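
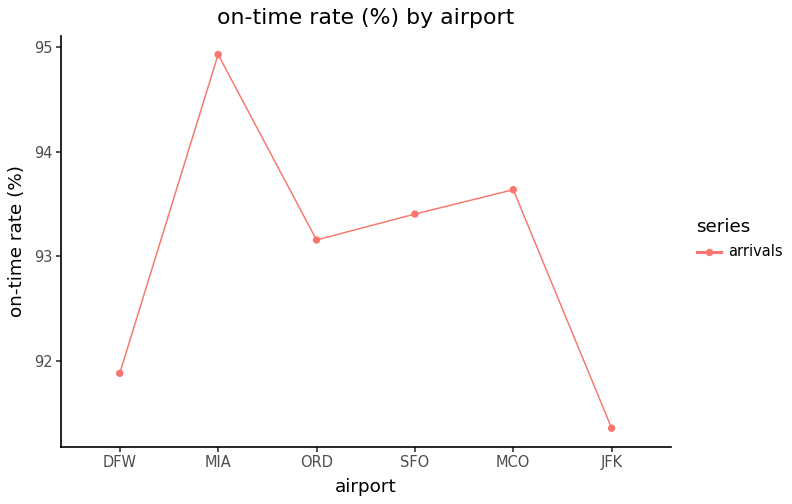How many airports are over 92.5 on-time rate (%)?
Above 92.5: MIA, ORD, SFO, MCO.

4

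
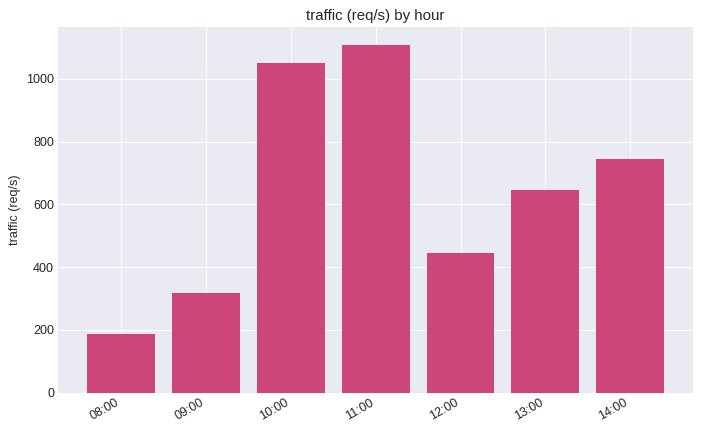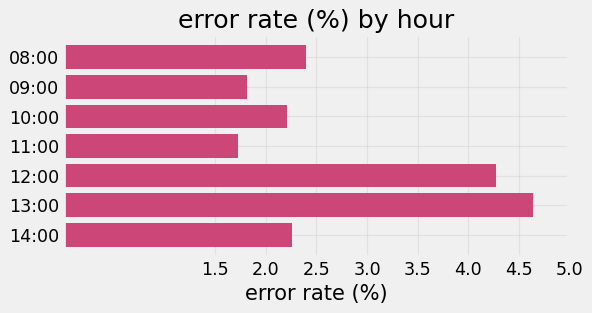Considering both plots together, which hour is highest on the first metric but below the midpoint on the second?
Chart 2 median error rate (%) ≈ 2.5; below-median hours: 09:00, 10:00, 11:00. Among those, 11:00 has the highest traffic (req/s) (≈ 1200).

11:00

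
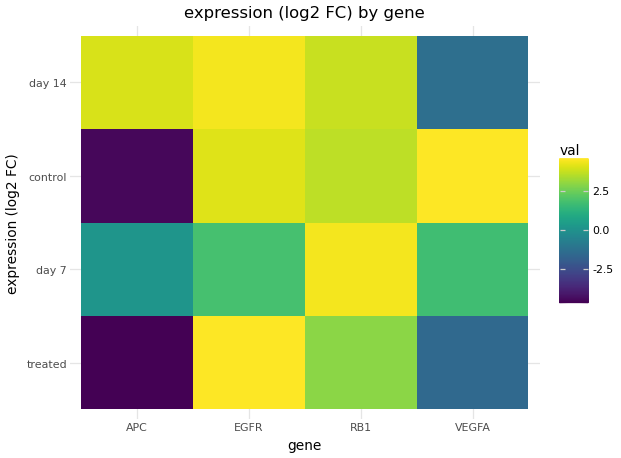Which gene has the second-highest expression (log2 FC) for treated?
Top 3 for treated: EGFR ≈ 5, RB1 ≈ 3, VEGFA ≈ -2.

RB1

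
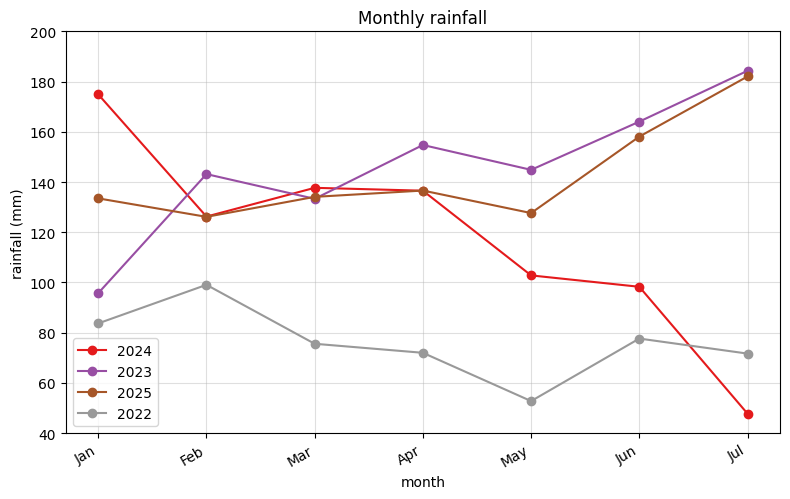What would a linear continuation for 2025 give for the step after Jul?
Last three: 120, 160, 180 → slope ≈ 30/step → next ≈ 210.

≈ 210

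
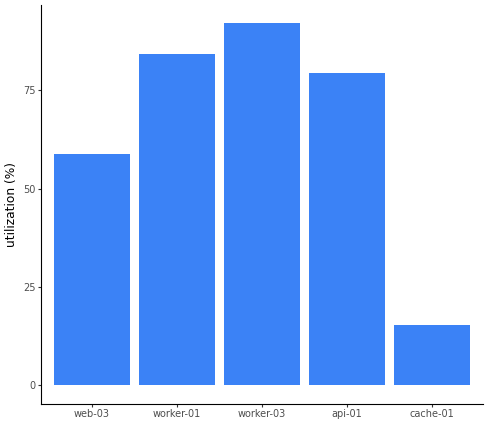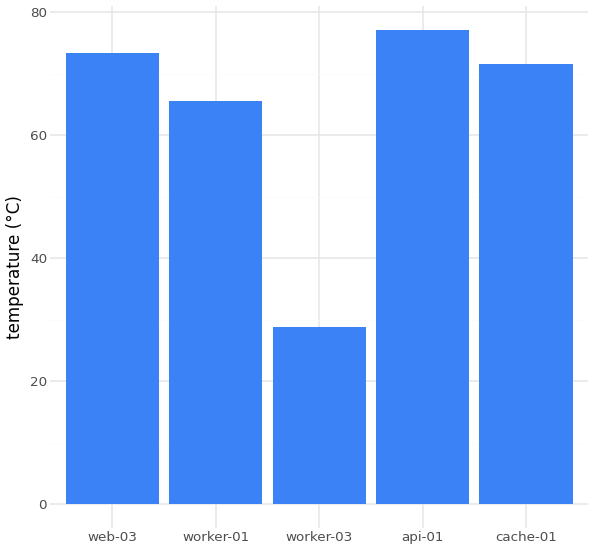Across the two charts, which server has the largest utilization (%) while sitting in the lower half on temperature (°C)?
Chart 2 median temperature (°C) ≈ 70; below-median servers: worker-01, worker-03. Among those, worker-03 has the highest utilization (%) (≈ 90).

worker-03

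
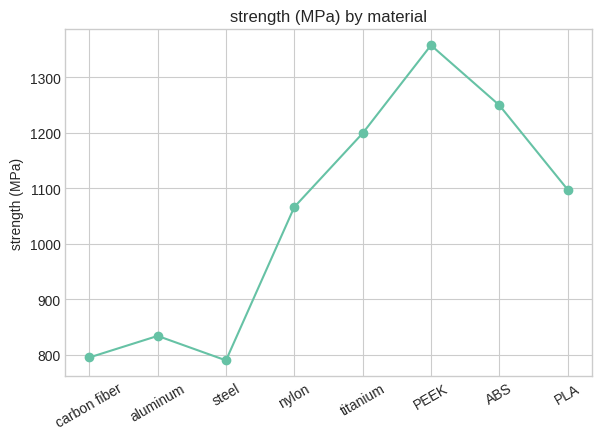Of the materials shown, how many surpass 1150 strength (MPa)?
3

Above 1150: titanium, PEEK, ABS.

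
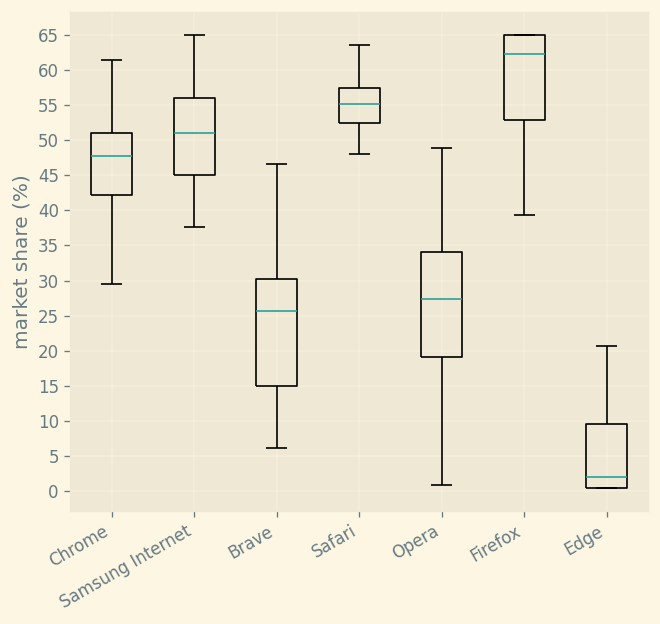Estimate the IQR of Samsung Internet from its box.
≈ 10

Q3 ≈ 55, Q1 ≈ 45; IQR ≈ 10.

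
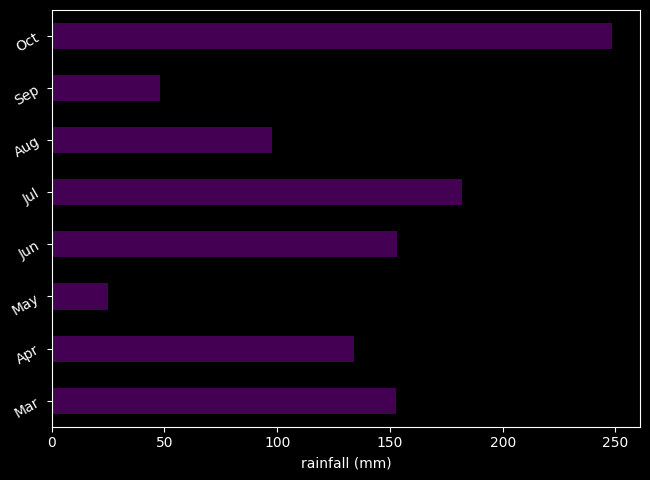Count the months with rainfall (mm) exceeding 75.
6

Above 75: Mar, Apr, Jun, Jul, Aug, Oct.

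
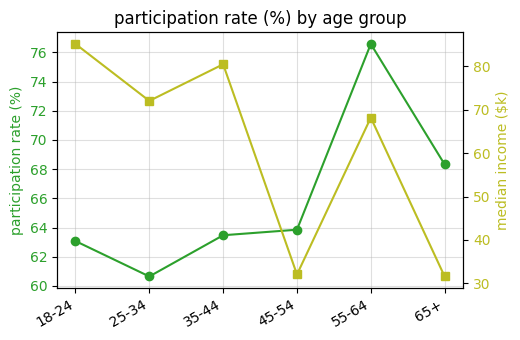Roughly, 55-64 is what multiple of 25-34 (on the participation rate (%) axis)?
≈ 1.27×

55-64 ≈ 76, 25-34 ≈ 60; 76/60 ≈ 1.27.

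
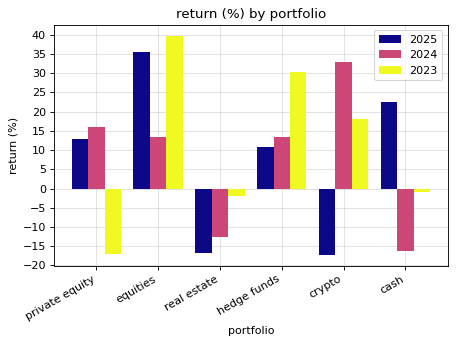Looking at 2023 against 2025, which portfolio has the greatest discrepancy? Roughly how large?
crypto, ≈ 35 %

crypto: 2023 ≈ 20, 2025 ≈ -15 → gap ≈ 35. Next-largest (private equity) is only ≈ 30.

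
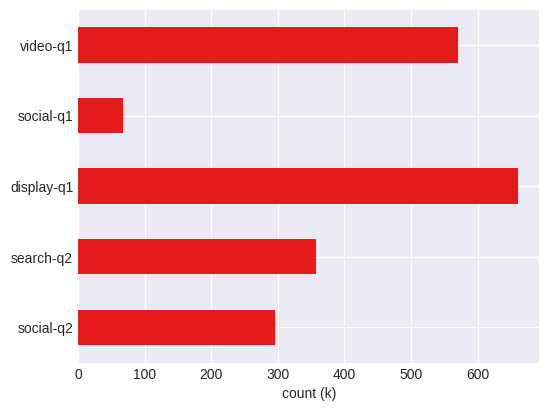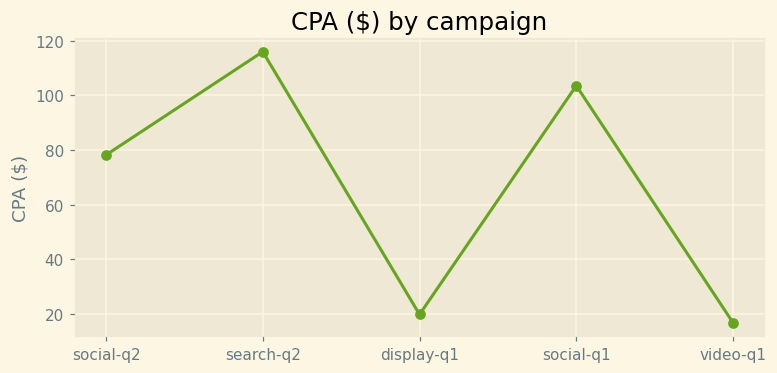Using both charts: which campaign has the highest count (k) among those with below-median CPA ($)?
display-q1

Chart 2 median CPA ($) ≈ 80; below-median campaigns: display-q1, video-q1. Among those, display-q1 has the highest count (k) (≈ 700).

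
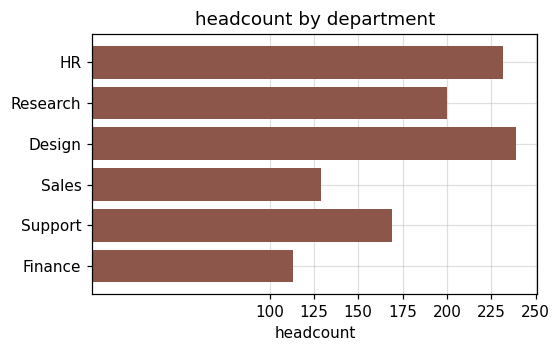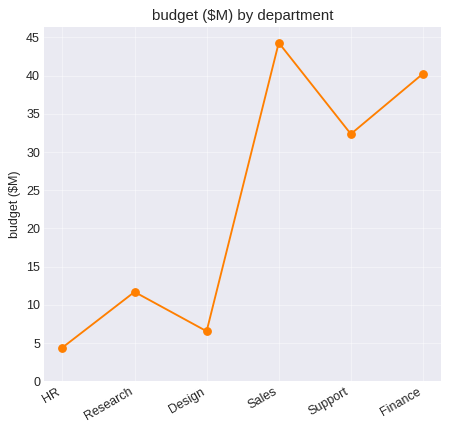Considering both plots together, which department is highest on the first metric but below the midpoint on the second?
Chart 2 median budget ($M) ≈ 20; below-median departments: HR, Research, Design. Among those, Design has the highest headcount (≈ 250).

Design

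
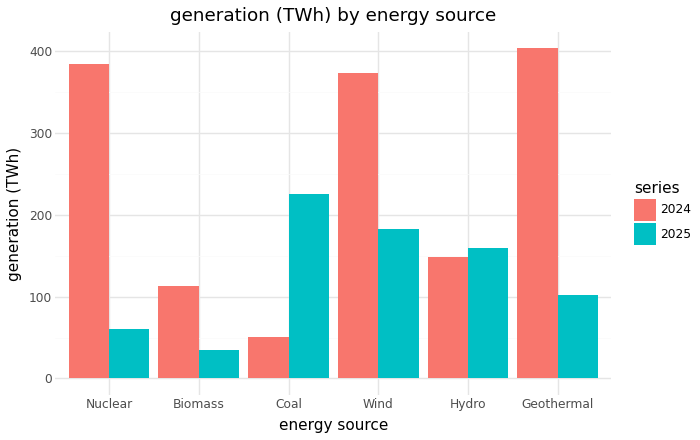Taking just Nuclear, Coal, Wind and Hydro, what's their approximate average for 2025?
≈ 150

(50 + 200 + 200 + 150) / 4 ≈ 150.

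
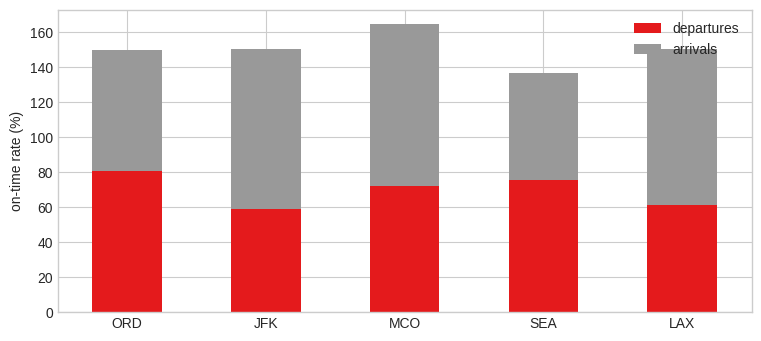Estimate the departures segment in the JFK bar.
≈ 60

departures top ≈ 60, bottom ≈ 0; segment ≈ 60.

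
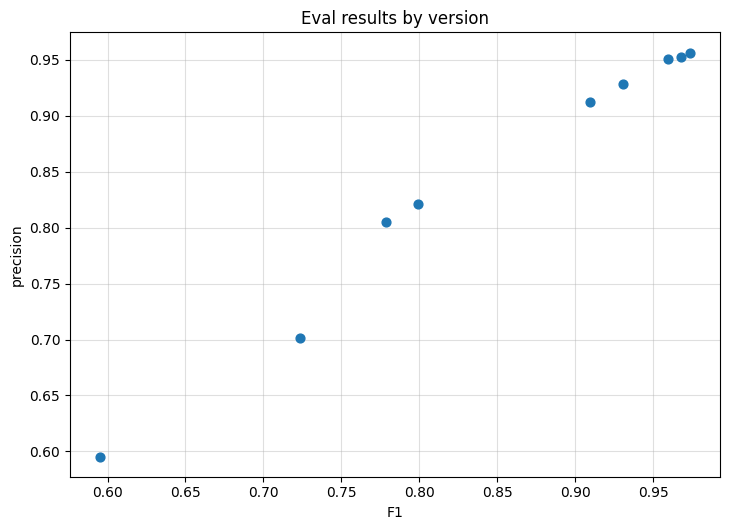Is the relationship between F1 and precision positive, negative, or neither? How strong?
Points are positively correlated; strong (|r| ≈ 1.0).

positive, strong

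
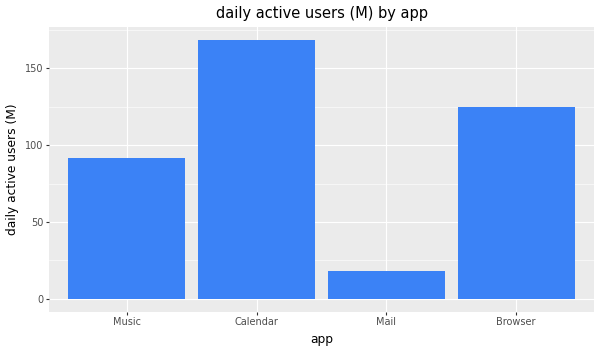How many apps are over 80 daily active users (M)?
Above 80: Music, Calendar, Browser.

3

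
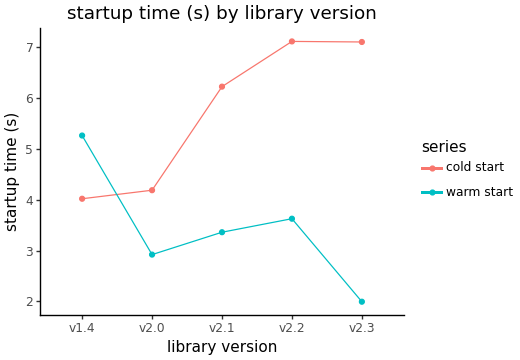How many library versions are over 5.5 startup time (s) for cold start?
3

Above 5.5: v2.1, v2.2, v2.3.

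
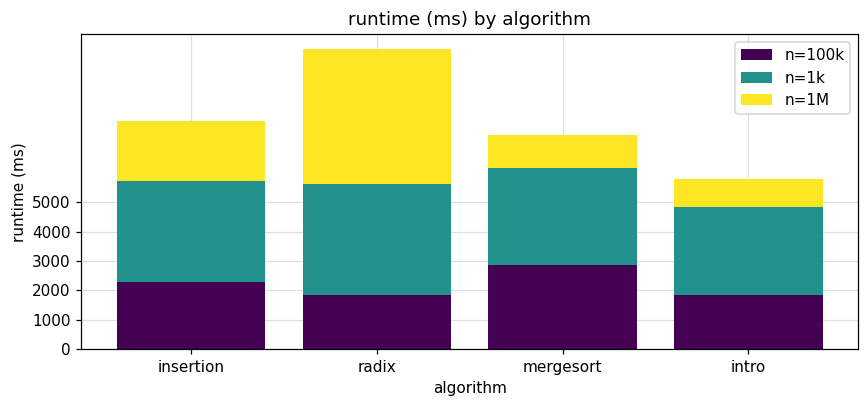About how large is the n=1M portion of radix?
≈ 4000

n=1M top ≈ 10000, bottom ≈ 6000; segment ≈ 4000.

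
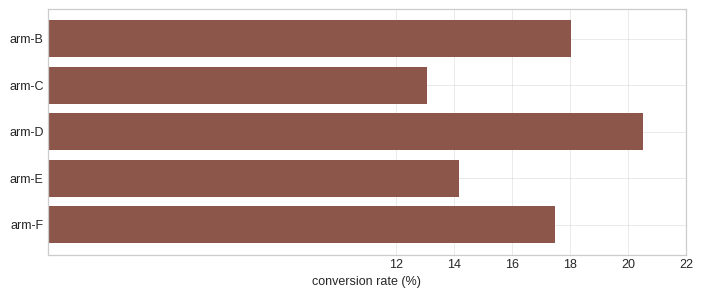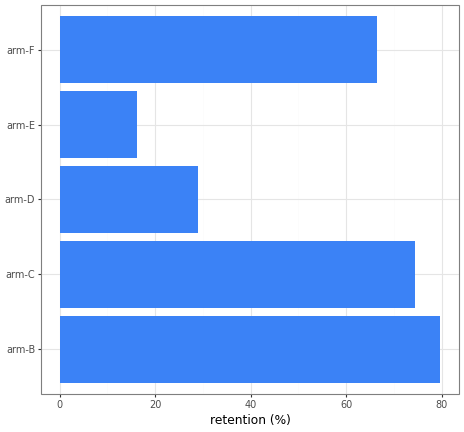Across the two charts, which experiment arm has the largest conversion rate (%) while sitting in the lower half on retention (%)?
Chart 2 median retention (%) ≈ 70; below-median experiment arms: arm-D, arm-E. Among those, arm-D has the highest conversion rate (%) (≈ 20).

arm-D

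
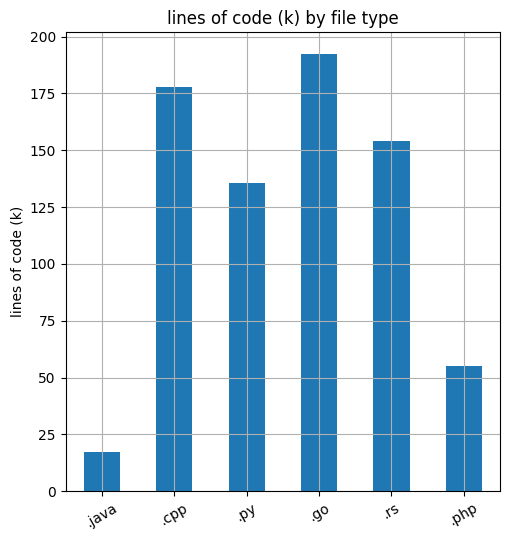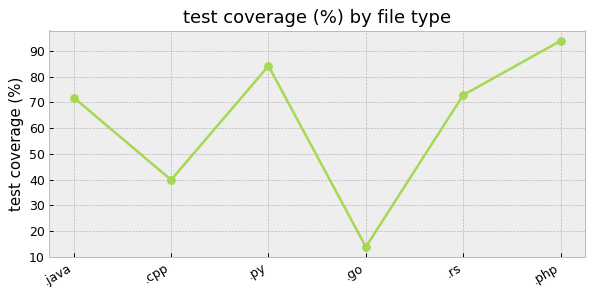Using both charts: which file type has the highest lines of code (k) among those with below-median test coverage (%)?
Chart 2 median test coverage (%) ≈ 70; below-median file types: .java, .cpp, .go. Among those, .go has the highest lines of code (k) (≈ 200).

.go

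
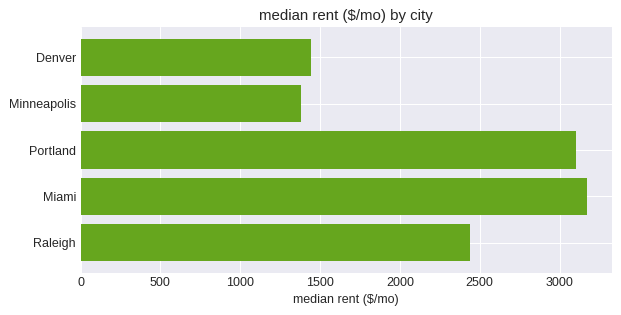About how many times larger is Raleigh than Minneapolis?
≈ 1.67×

Raleigh ≈ 2500, Minneapolis ≈ 1500; 2500/1500 ≈ 1.67.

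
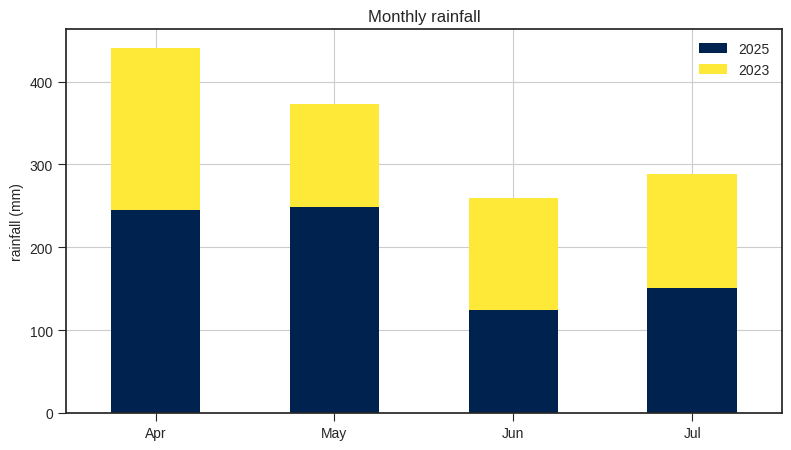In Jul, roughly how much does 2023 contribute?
2023 top ≈ 300, bottom ≈ 150; segment ≈ 150.

≈ 150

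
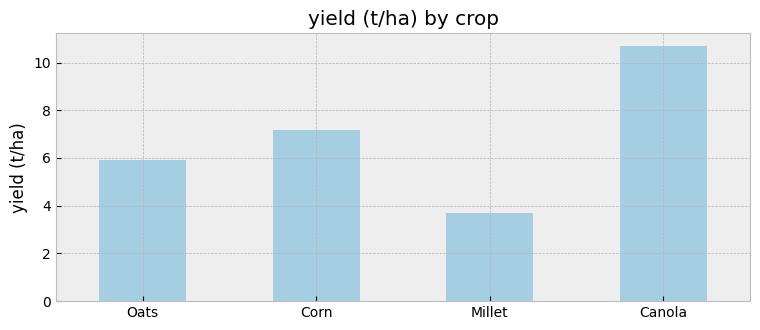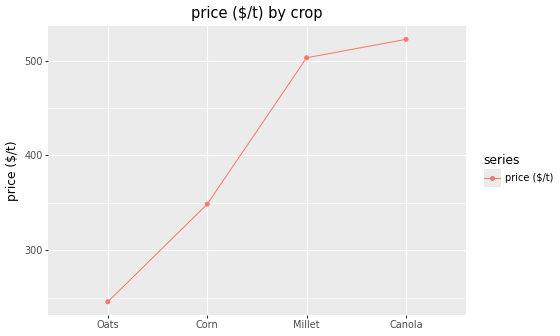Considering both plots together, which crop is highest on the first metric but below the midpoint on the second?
Chart 2 median price ($/t) ≈ 450; below-median crops: Oats, Corn. Among those, Corn has the highest yield (t/ha) (≈ 7).

Corn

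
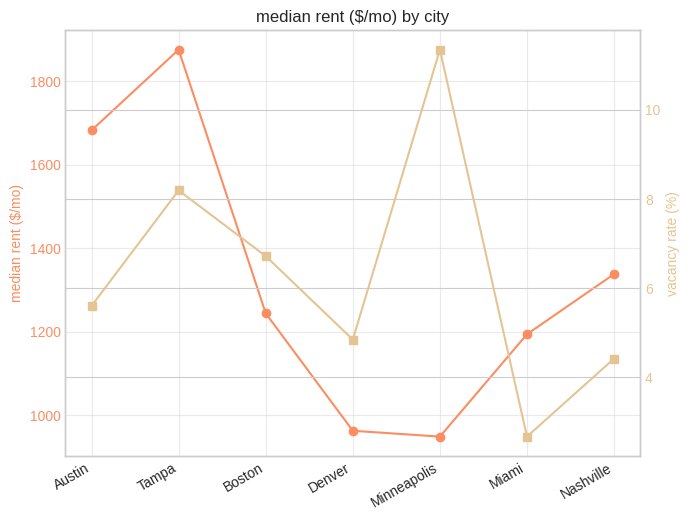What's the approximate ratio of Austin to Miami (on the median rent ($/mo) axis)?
≈ 1.42×

Austin ≈ 1700, Miami ≈ 1200; 1700/1200 ≈ 1.42.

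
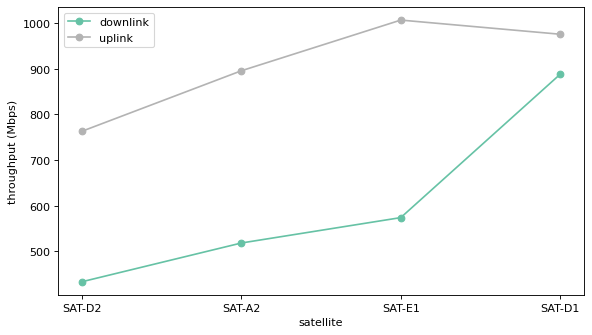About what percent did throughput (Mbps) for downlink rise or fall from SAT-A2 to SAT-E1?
SAT-A2 ≈ 500, SAT-E1 ≈ 550; (550 − 500) / 500 ≈ +10%.

≈ +10%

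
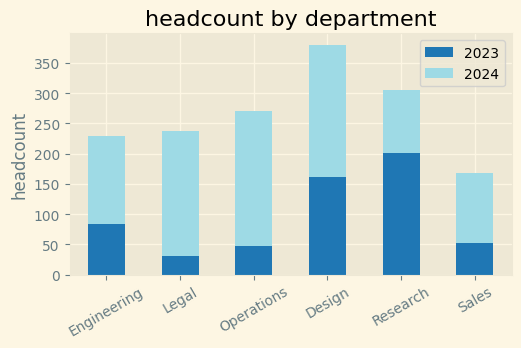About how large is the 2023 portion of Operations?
2023 top ≈ 50, bottom ≈ 0; segment ≈ 50.

≈ 50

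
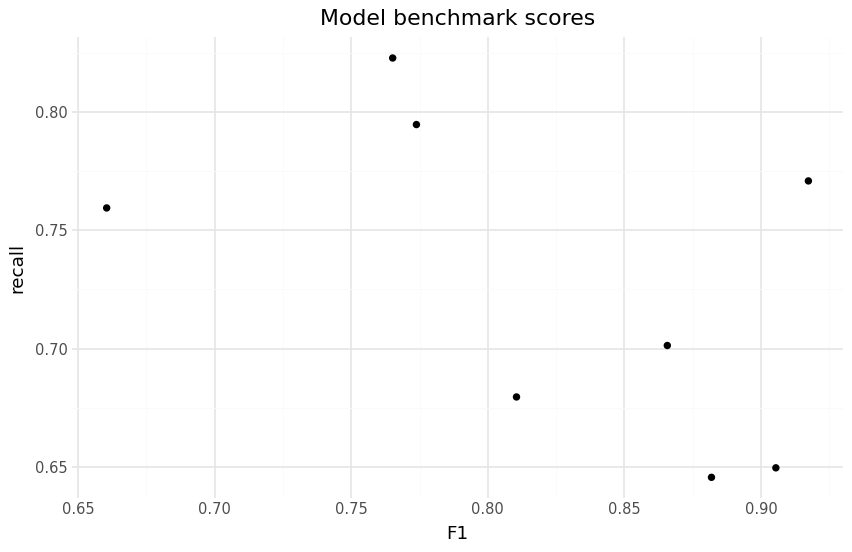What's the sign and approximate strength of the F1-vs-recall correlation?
negative, moderate

Points are negatively correlated; moderate (|r| ≈ 0.5).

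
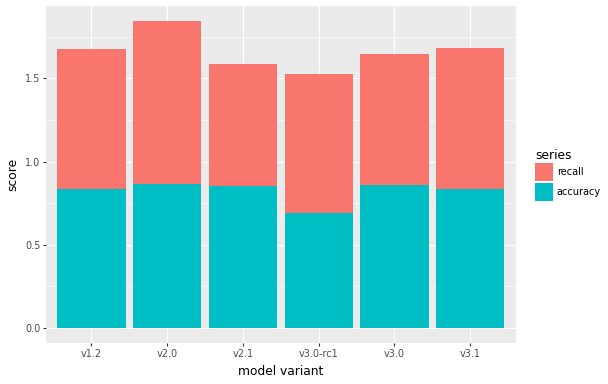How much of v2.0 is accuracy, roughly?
accuracy top ≈ 0.8, bottom ≈ 0.0; segment ≈ 0.8.

≈ 0.8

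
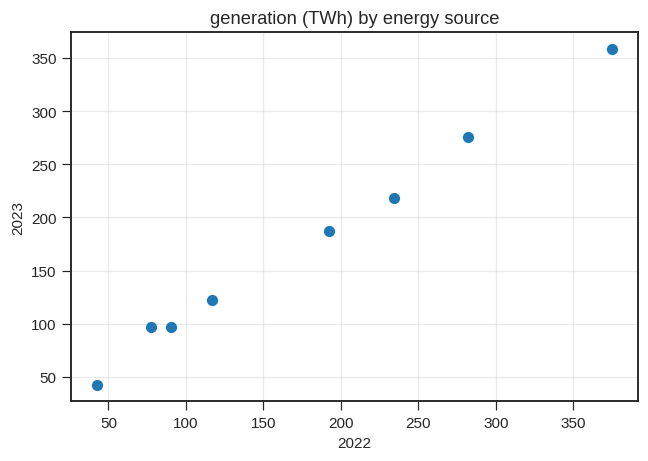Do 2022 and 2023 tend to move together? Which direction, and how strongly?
Points are positively correlated; strong (|r| ≈ 1.0).

positive, strong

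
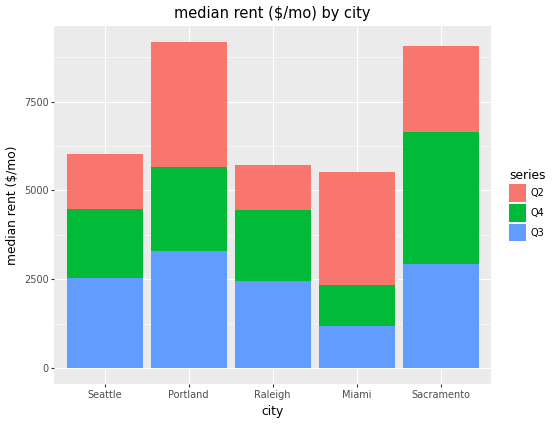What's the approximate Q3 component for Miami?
Q3 top ≈ 1000, bottom ≈ 0; segment ≈ 1000.

≈ 1000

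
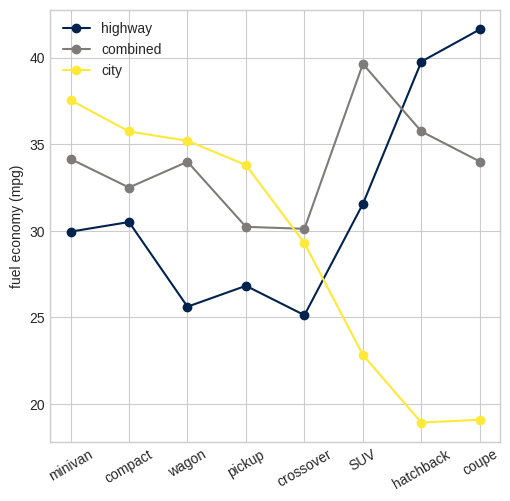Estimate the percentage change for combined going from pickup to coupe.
pickup ≈ 30, coupe ≈ 34; (34 − 30) / 30 ≈ +13.3%.

≈ +13.3%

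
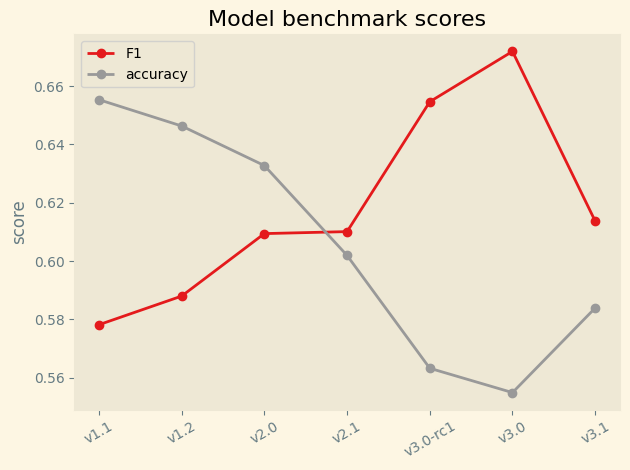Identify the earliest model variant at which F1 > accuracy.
v2.0: F1 ≈ 0.61 vs accuracy ≈ 0.63 (not yet); v2.1: F1 ≈ 0.61 vs accuracy ≈ 0.60 (first crossover).

v2.1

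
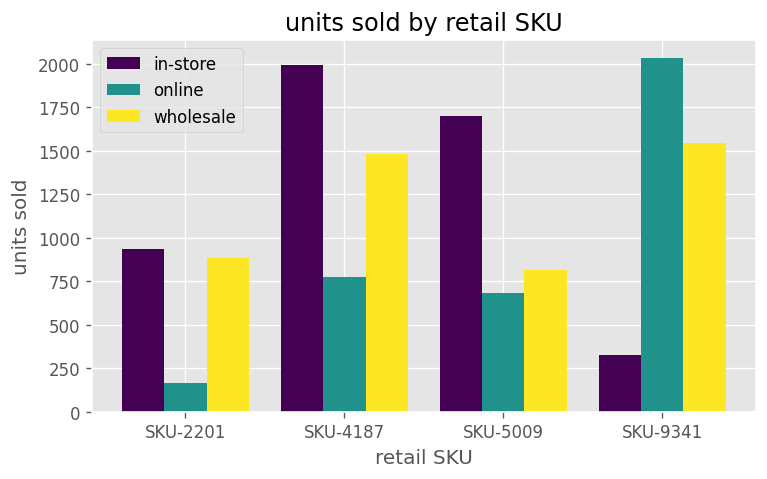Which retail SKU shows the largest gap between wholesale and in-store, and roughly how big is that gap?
SKU-9341: wholesale ≈ 1600, in-store ≈ 400 → gap ≈ 1200. Next-largest (SKU-5009) is only ≈ 800.

SKU-9341, ≈ 1200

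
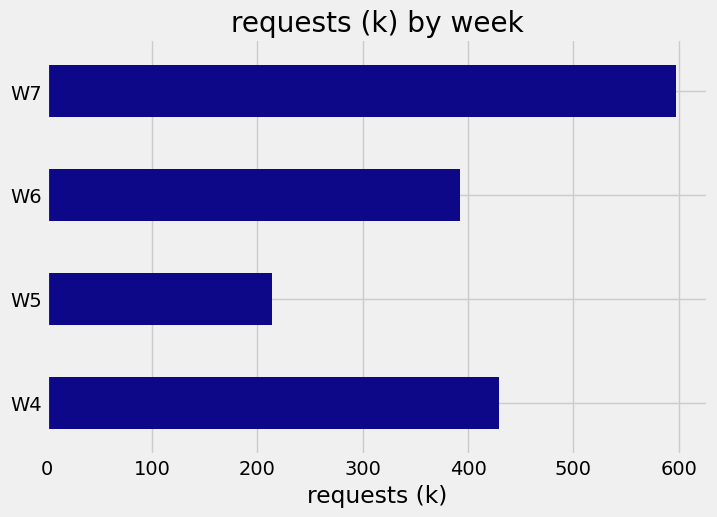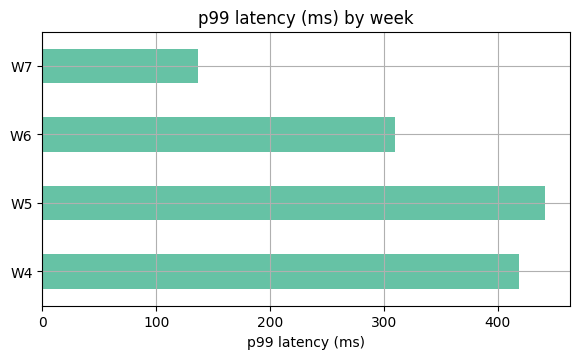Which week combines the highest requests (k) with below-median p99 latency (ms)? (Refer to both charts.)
Chart 2 median p99 latency (ms) ≈ 350; below-median weeks: W6, W7. Among those, W7 has the highest requests (k) (≈ 600).

W7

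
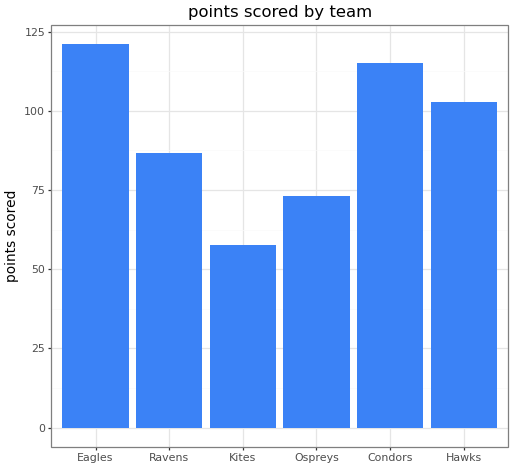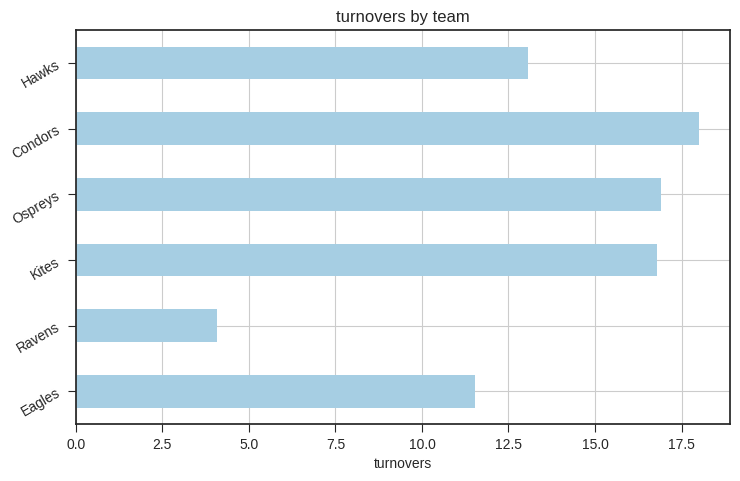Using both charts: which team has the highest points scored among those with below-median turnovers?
Eagles

Chart 2 median turnovers ≈ 14; below-median teams: Eagles, Ravens, Hawks. Among those, Eagles has the highest points scored (≈ 120).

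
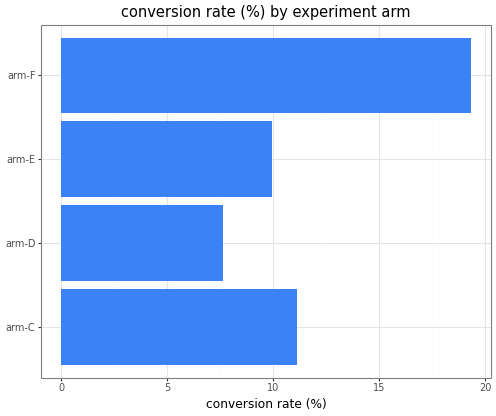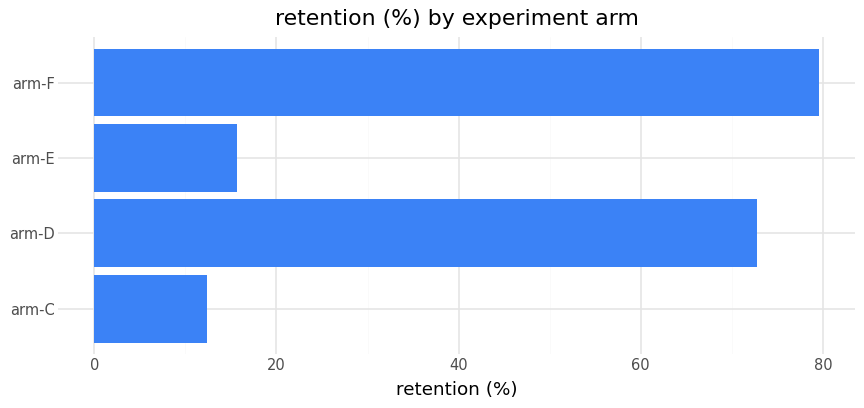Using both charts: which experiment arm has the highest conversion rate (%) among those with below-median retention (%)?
Chart 2 median retention (%) ≈ 40; below-median experiment arms: arm-C, arm-E. Among those, arm-C has the highest conversion rate (%) (≈ 12).

arm-C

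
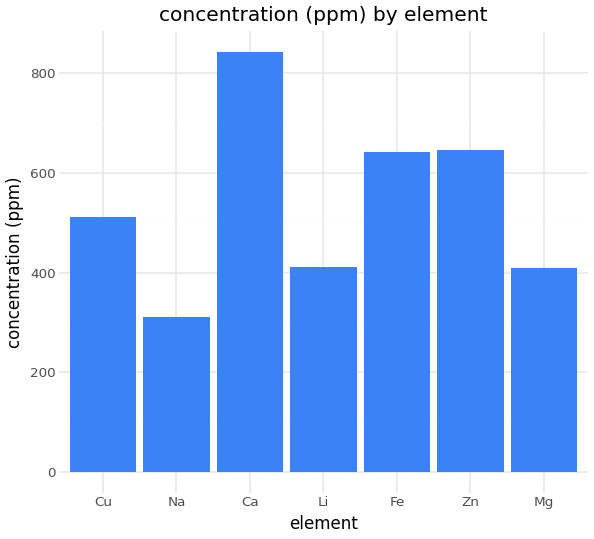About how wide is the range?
Max Ca ≈ 800, min Na ≈ 300; range ≈ 500.

≈ 500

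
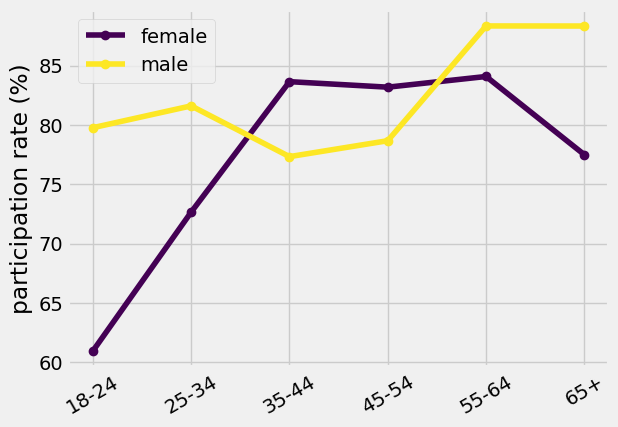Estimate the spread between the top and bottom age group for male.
Max 55-64 ≈ 90, min 35-44 ≈ 75; range ≈ 15.

≈ 15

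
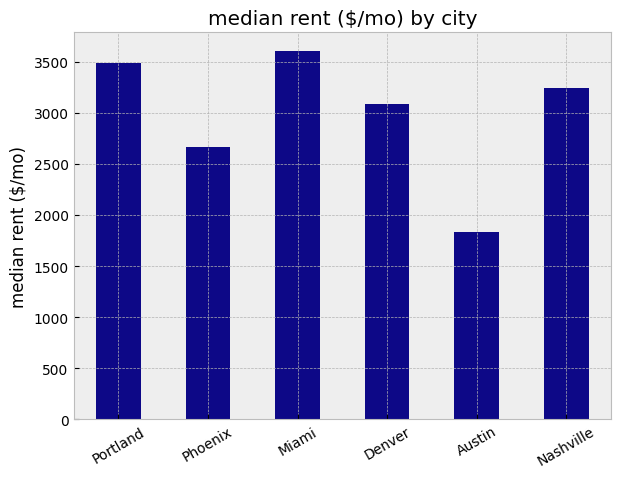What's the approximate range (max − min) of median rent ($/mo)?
≈ 1500

Max Miami ≈ 3500, min Austin ≈ 2000; range ≈ 1500.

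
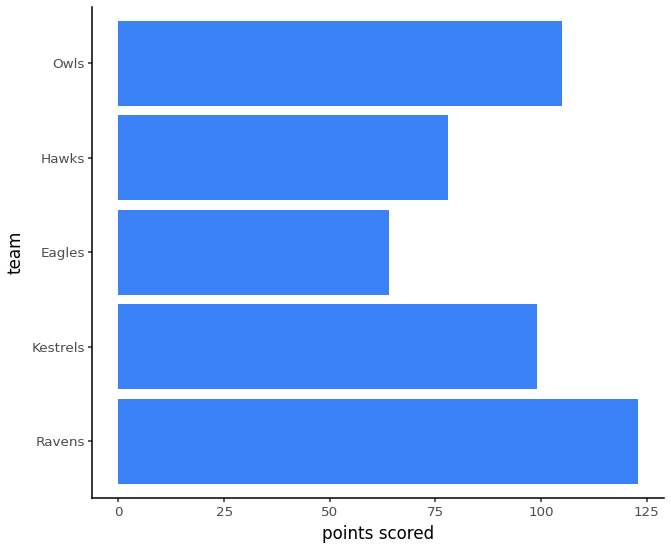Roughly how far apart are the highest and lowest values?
Max Ravens ≈ 120, min Eagles ≈ 60; range ≈ 60.

≈ 60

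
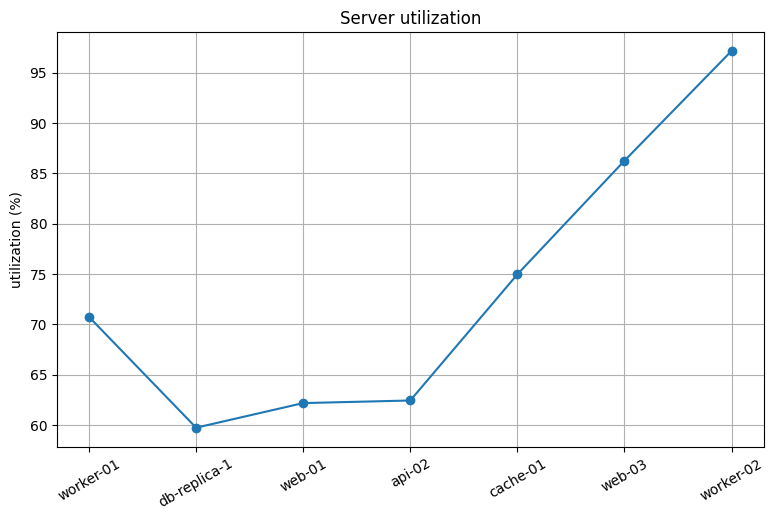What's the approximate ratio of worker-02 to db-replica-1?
≈ 1.58×

worker-02 ≈ 95, db-replica-1 ≈ 60; 95/60 ≈ 1.58.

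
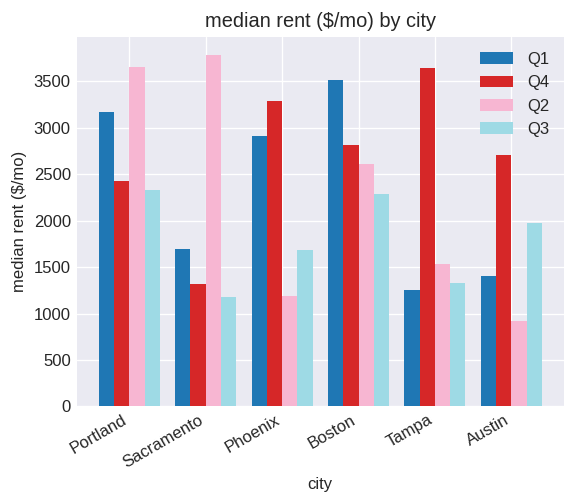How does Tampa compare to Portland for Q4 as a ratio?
Tampa ≈ 3500, Portland ≈ 2500; 3500/2500 ≈ 1.4.

≈ 1.4×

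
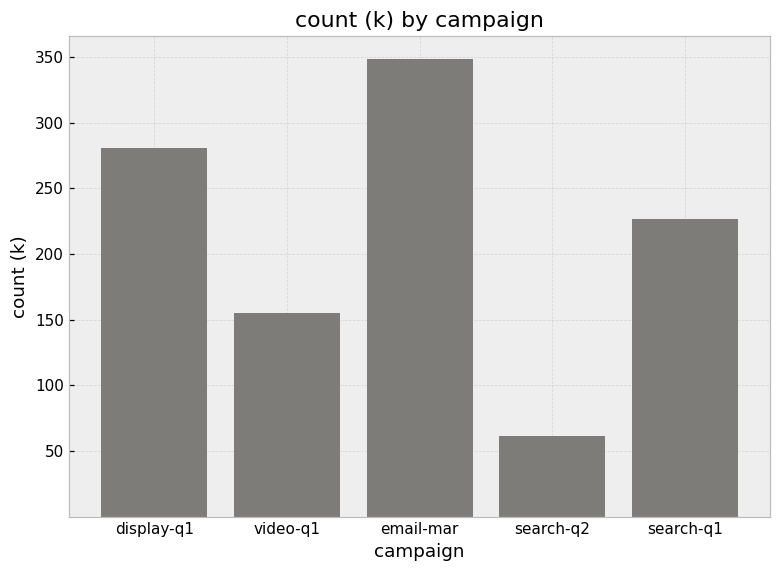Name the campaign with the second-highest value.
display-q1

Top 3: email-mar ≈ 350, display-q1 ≈ 300, search-q1 ≈ 250.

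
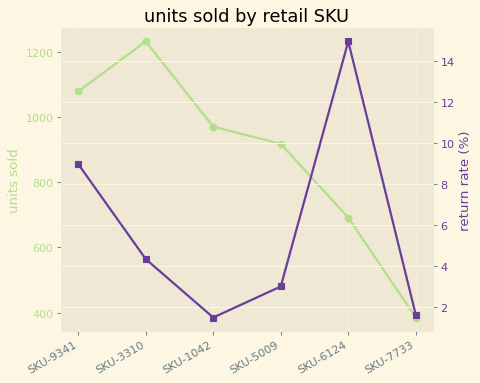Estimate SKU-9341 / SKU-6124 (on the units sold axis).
≈ 1.57×

SKU-9341 ≈ 1100, SKU-6124 ≈ 700; 1100/700 ≈ 1.57.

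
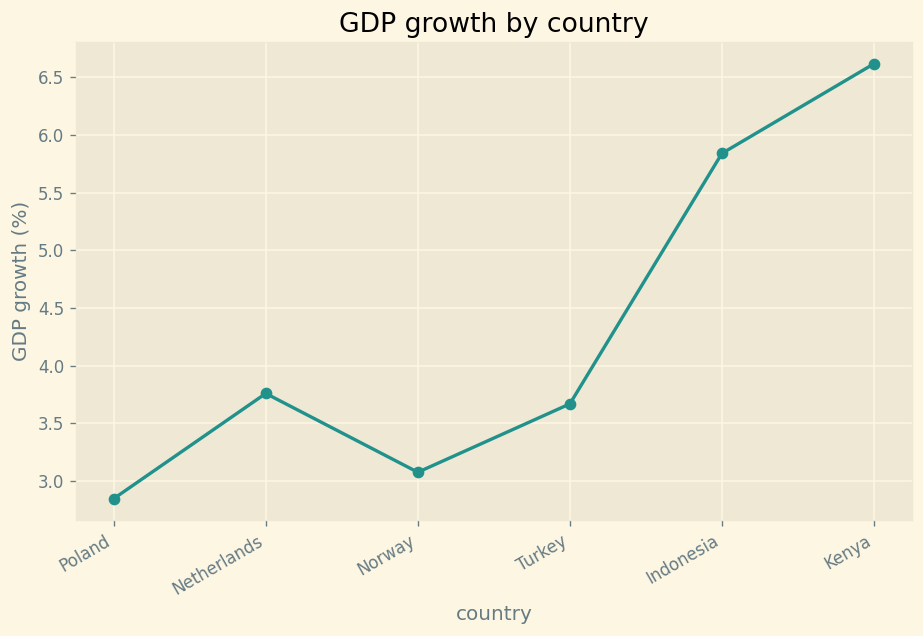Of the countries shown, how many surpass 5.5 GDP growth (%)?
Above 5.5: Indonesia, Kenya.

2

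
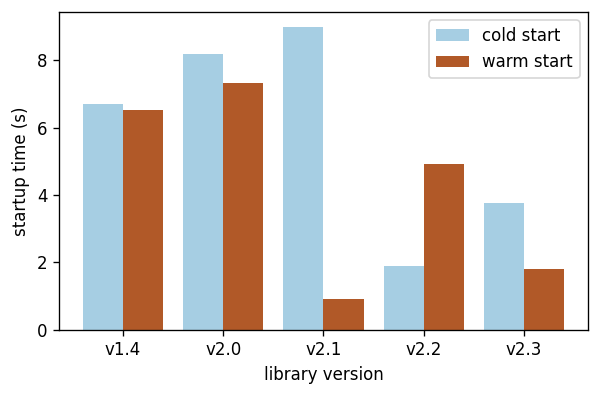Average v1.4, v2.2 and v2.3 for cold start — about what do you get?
(7 + 2 + 4) / 3 ≈ 4.

≈ 4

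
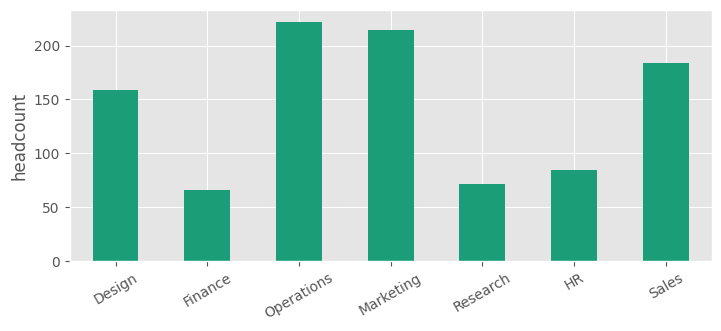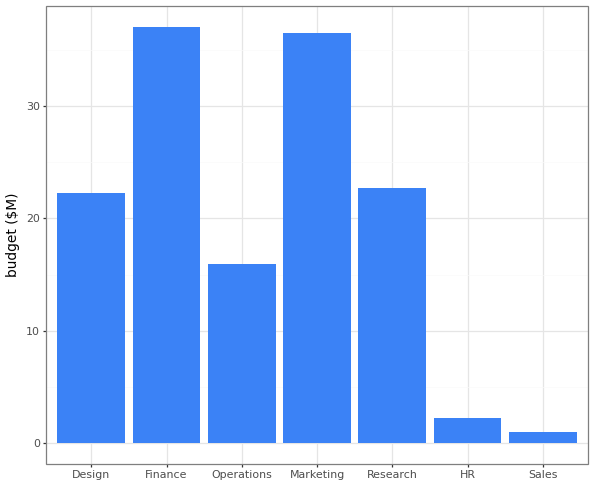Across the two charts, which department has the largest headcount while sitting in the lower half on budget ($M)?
Chart 2 median budget ($M) ≈ 20; below-median departments: Operations, HR, Sales. Among those, Operations has the highest headcount (≈ 225).

Operations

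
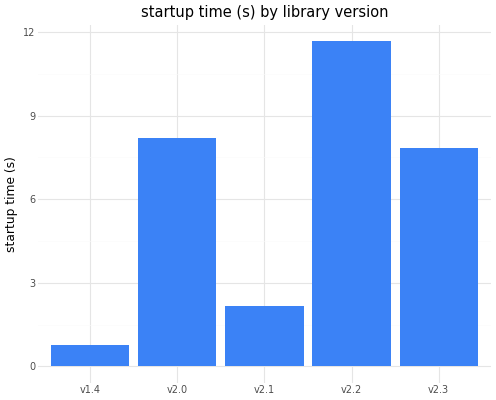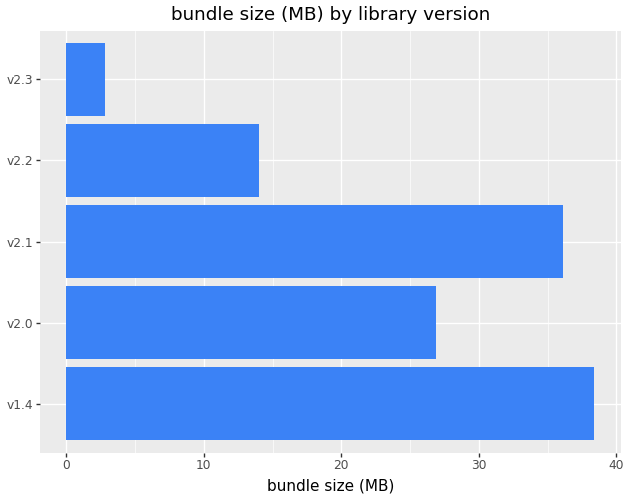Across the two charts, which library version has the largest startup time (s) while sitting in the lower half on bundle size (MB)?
Chart 2 median bundle size (MB) ≈ 25; below-median library versions: v2.2, v2.3. Among those, v2.2 has the highest startup time (s) (≈ 12).

v2.2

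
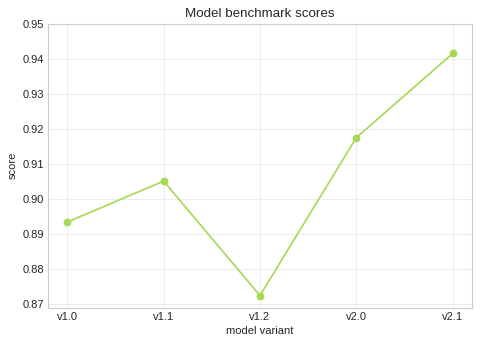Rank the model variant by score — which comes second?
Top 3: v2.1 ≈ 0.94, v2.0 ≈ 0.92, v1.1 ≈ 0.91.

v2.0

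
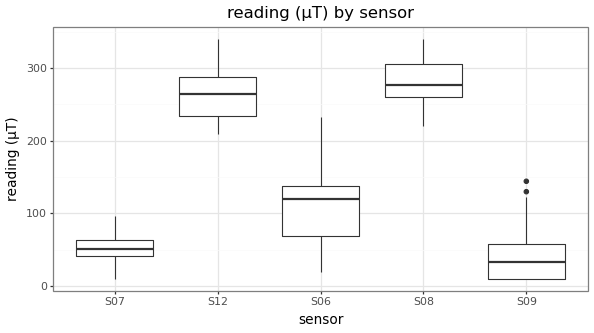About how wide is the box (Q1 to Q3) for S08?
≈ 50

Q3 ≈ 300, Q1 ≈ 250; IQR ≈ 50.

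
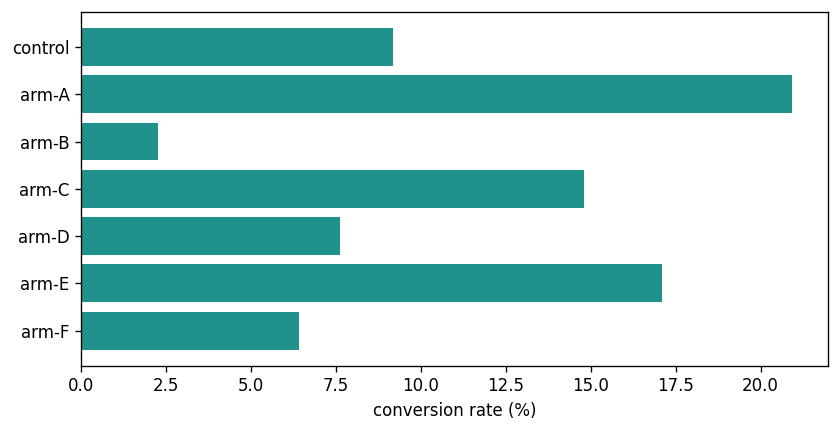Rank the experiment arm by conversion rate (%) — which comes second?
Top 3: arm-A ≈ 20, arm-E ≈ 18, arm-C ≈ 14.

arm-E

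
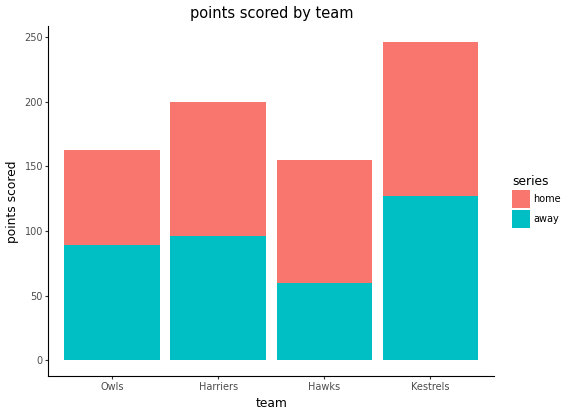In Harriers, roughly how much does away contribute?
≈ 100

away top ≈ 100, bottom ≈ 0; segment ≈ 100.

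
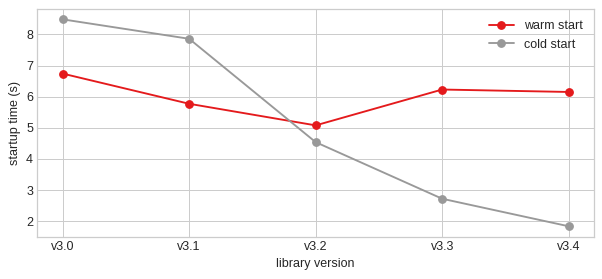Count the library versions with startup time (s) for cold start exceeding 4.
Above 4: v3.0, v3.1, v3.2.

3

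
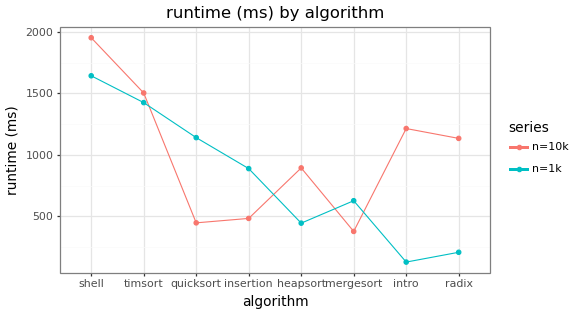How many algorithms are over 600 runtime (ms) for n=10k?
Above 600: shell, timsort, heapsort, intro, radix.

5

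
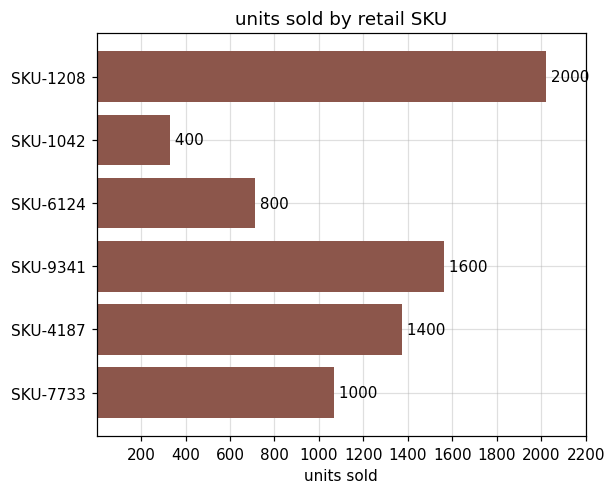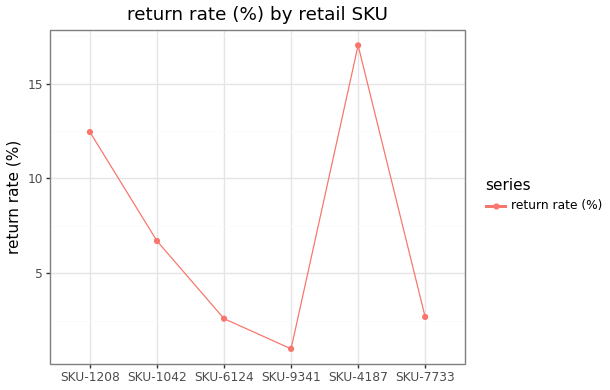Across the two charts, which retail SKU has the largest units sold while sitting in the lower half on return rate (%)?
Chart 2 median return rate (%) ≈ 4; below-median retail SKUs: SKU-6124, SKU-9341, SKU-7733. Among those, SKU-9341 has the highest units sold (≈ 1600).

SKU-9341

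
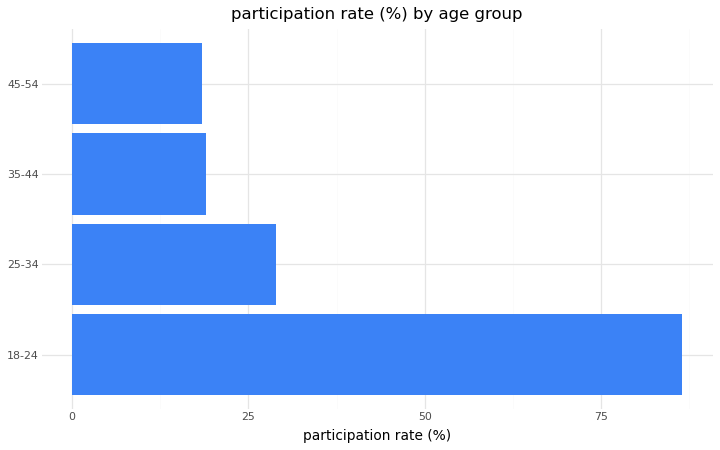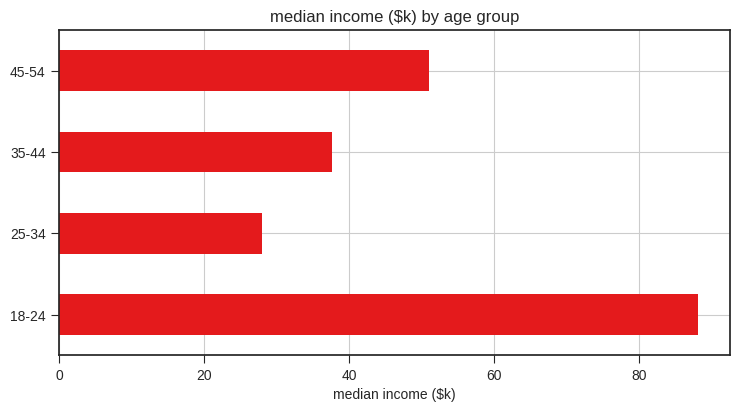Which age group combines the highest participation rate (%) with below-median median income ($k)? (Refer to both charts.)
Chart 2 median median income ($k) ≈ 40; below-median age groups: 25-34, 35-44. Among those, 25-34 has the highest participation rate (%) (≈ 30).

25-34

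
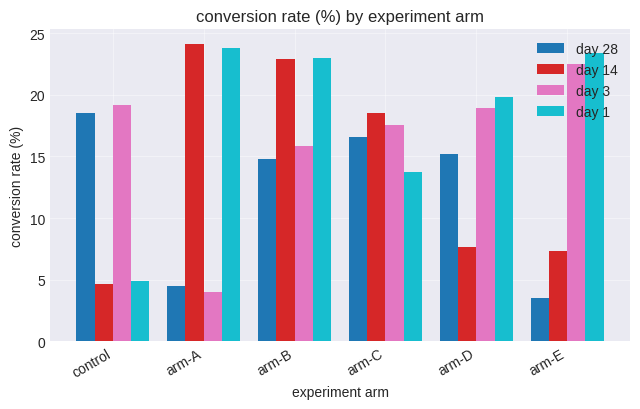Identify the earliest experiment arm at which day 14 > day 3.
control: day 14 ≈ 5 vs day 3 ≈ 20 (not yet); arm-A: day 14 ≈ 25 vs day 3 ≈ 5 (first crossover).

arm-A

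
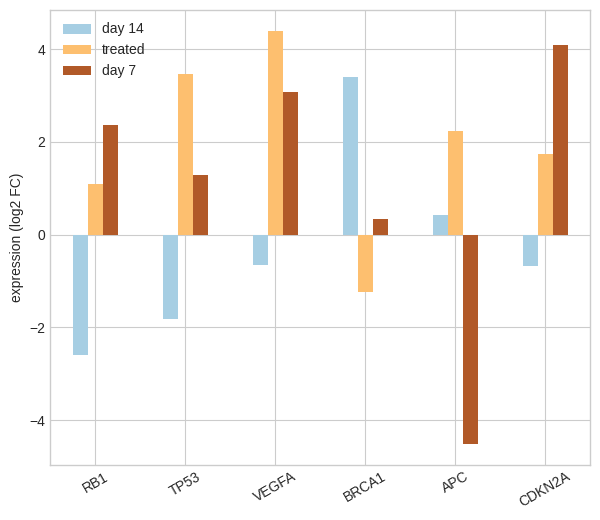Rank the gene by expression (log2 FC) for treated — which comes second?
Top 3 for treated: VEGFA ≈ 4, TP53 ≈ 3, APC ≈ 2.

TP53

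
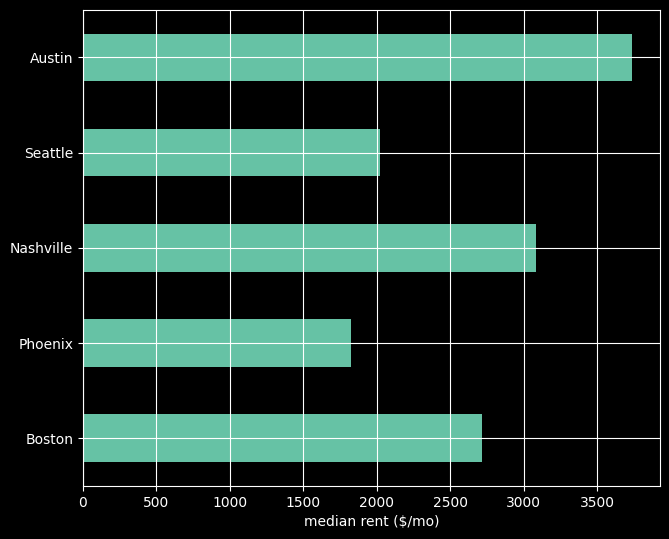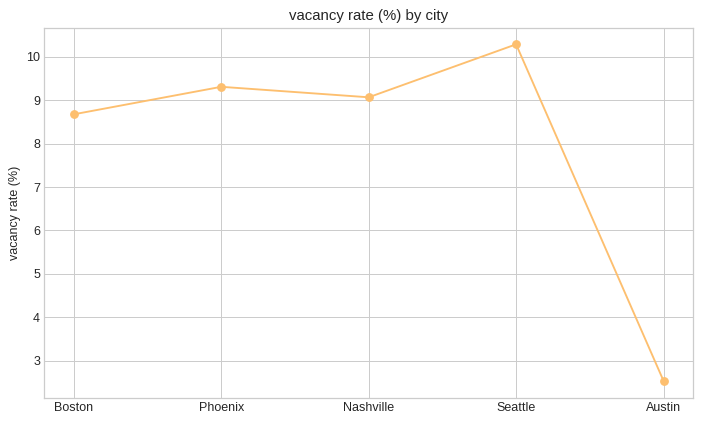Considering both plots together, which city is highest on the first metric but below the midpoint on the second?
Austin

Chart 2 median vacancy rate (%) ≈ 9; below-median cities: Boston, Austin. Among those, Austin has the highest median rent ($/mo) (≈ 3500).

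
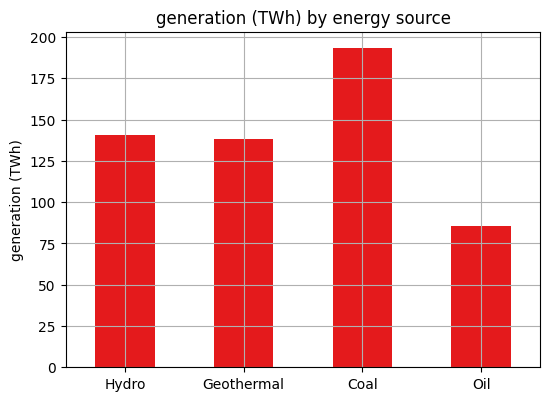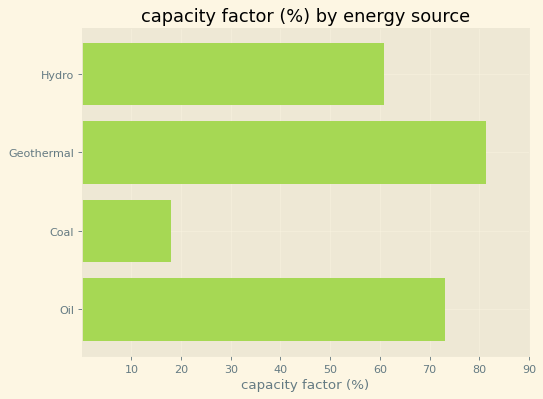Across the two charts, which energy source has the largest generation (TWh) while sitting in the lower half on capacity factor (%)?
Coal

Chart 2 median capacity factor (%) ≈ 70; below-median energy sources: Hydro, Coal. Among those, Coal has the highest generation (TWh) (≈ 200).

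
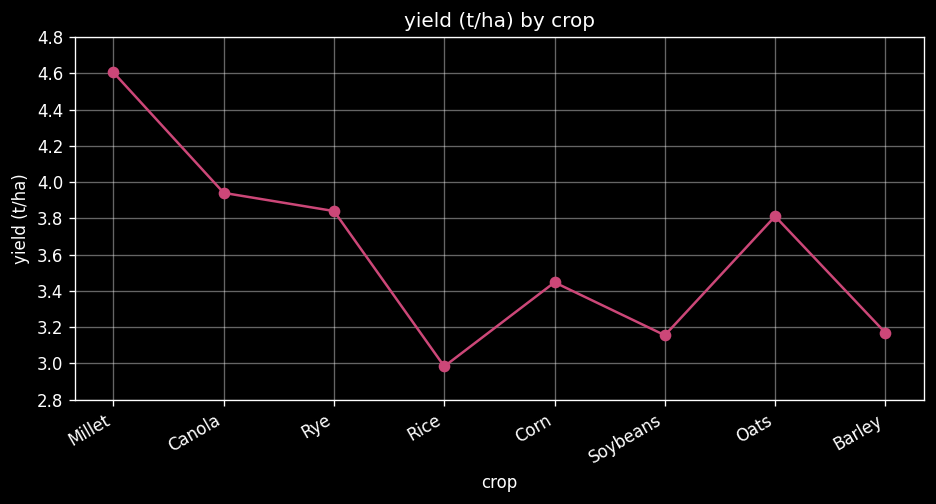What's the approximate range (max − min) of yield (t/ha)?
≈ 1.6

Max Millet ≈ 4.6, min Rice ≈ 3.0; range ≈ 1.6.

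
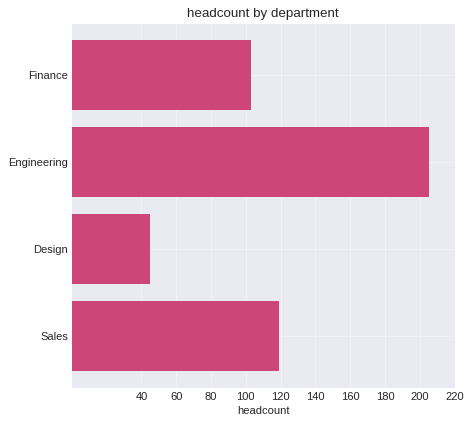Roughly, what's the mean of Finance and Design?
≈ 70

(100 + 40) / 2 ≈ 70.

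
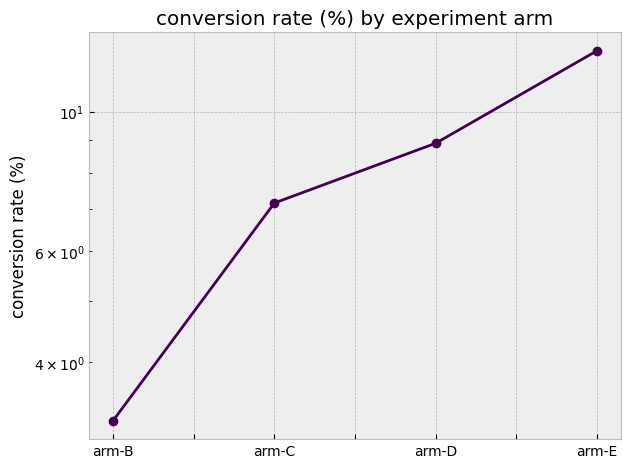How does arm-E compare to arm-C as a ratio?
≈ 1.71×

arm-E ≈ 12, arm-C ≈ 7; 12/7 ≈ 1.71.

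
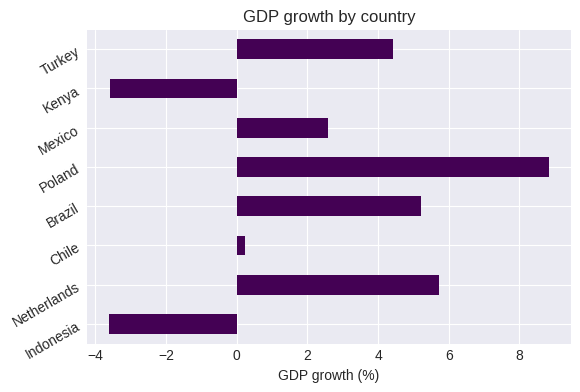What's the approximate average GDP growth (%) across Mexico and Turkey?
(2 + 4) / 2 ≈ 3.

≈ 3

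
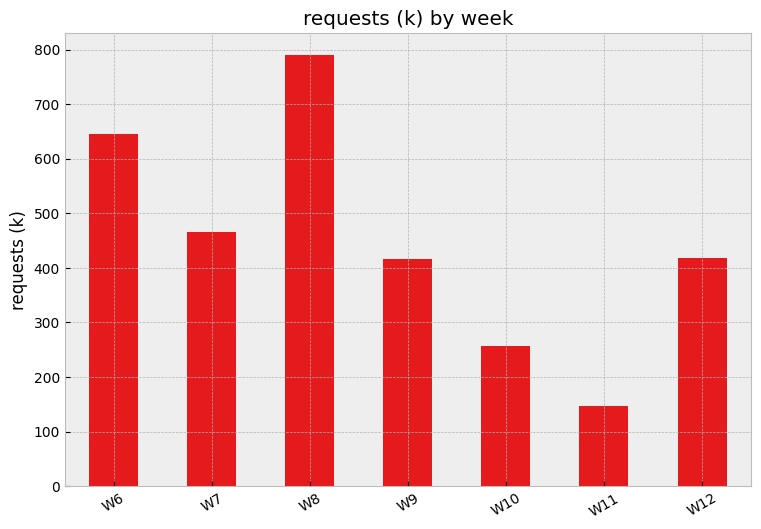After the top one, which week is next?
W6

Top 3: W8 ≈ 800, W6 ≈ 600, W7 ≈ 500.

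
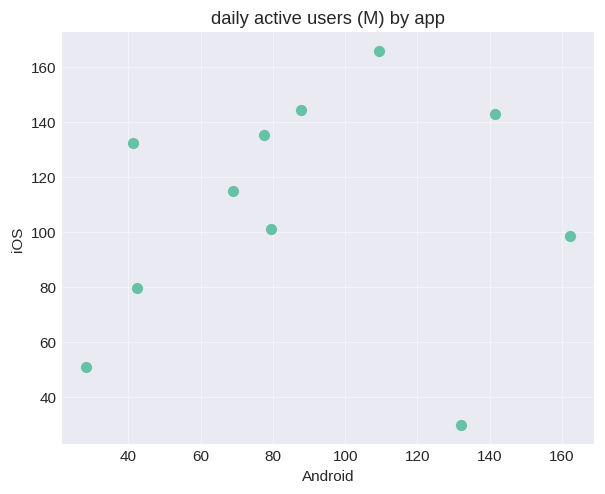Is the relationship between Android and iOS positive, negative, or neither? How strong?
no clear correlation

Points are roughly uncorrelated; weak (|r| ≈ 0.1).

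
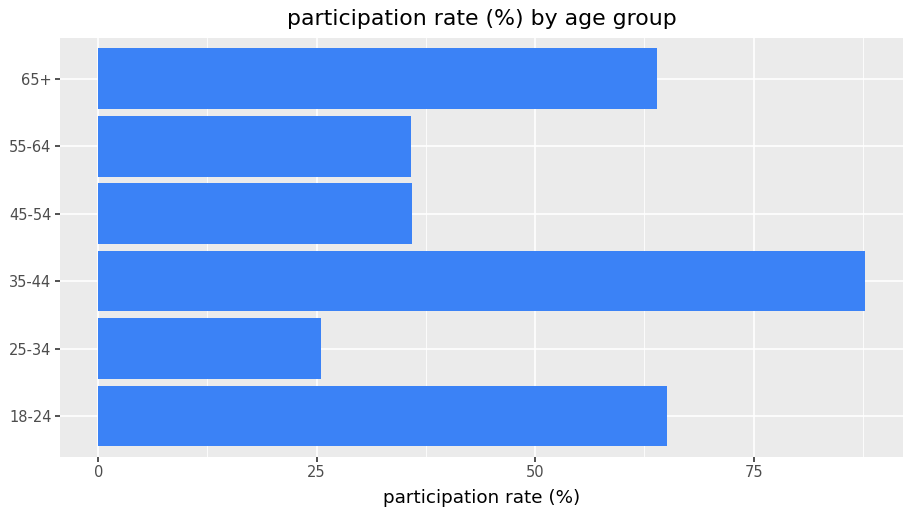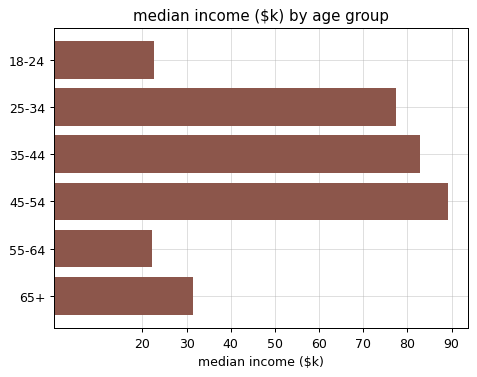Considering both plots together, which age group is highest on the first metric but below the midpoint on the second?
18-24

Chart 2 median median income ($k) ≈ 50; below-median age groups: 18-24, 55-64, 65+. Among those, 18-24 has the highest participation rate (%) (≈ 70).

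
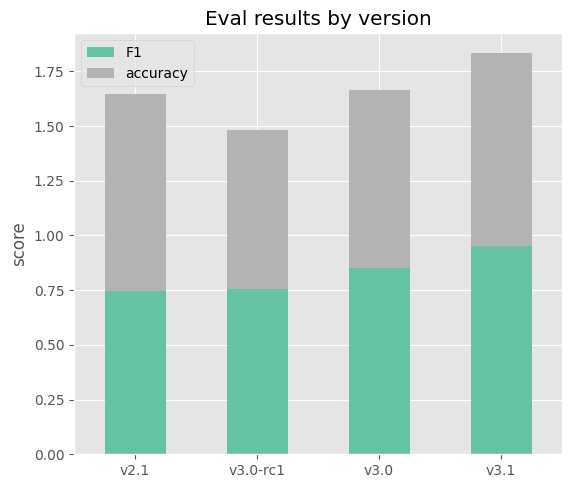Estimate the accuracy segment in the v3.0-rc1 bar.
accuracy top ≈ 1.4, bottom ≈ 0.8; segment ≈ 0.6.

≈ 0.6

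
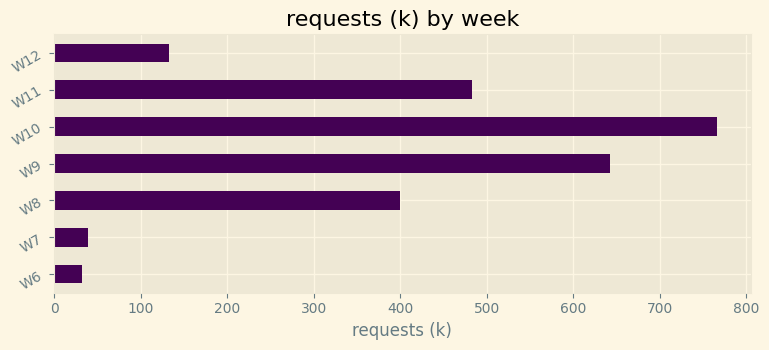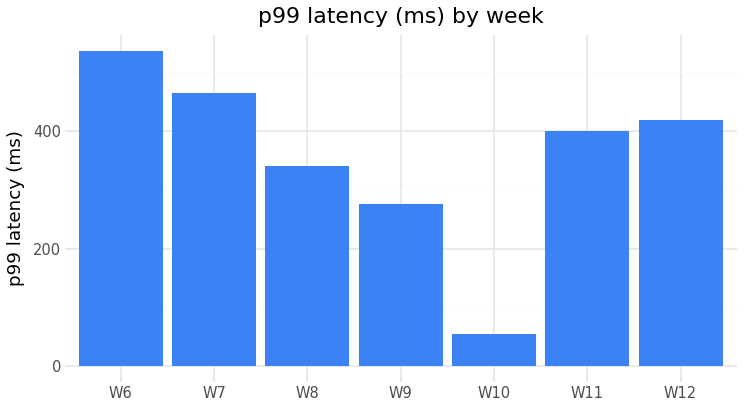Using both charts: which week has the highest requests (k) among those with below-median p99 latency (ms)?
W10

Chart 2 median p99 latency (ms) ≈ 400; below-median weeks: W8, W9, W10. Among those, W10 has the highest requests (k) (≈ 800).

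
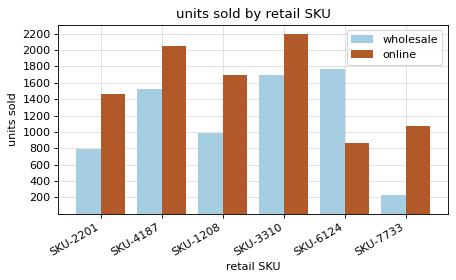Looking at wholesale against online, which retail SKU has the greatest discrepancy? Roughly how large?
SKU-6124: wholesale ≈ 1800, online ≈ 800 → gap ≈ 1000. Next-largest (SKU-7733) is only ≈ 800.

SKU-6124, ≈ 1000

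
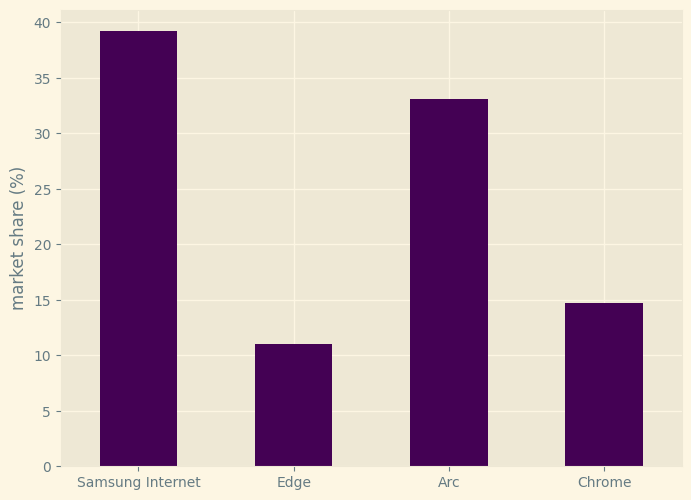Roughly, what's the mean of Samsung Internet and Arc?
≈ 38

(40 + 35) / 2 ≈ 38.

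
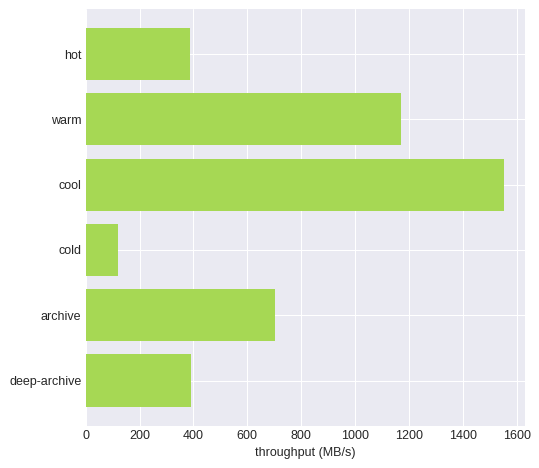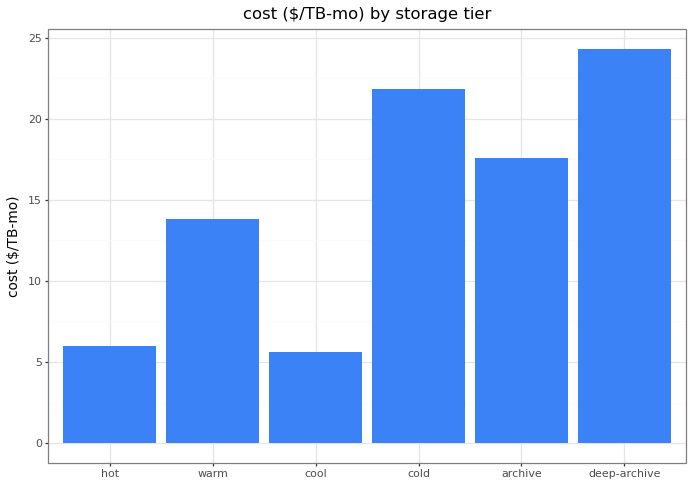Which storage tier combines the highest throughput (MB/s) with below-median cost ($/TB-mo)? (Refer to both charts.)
Chart 2 median cost ($/TB-mo) ≈ 15; below-median storage tiers: hot, warm, cool. Among those, cool has the highest throughput (MB/s) (≈ 1600).

cool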